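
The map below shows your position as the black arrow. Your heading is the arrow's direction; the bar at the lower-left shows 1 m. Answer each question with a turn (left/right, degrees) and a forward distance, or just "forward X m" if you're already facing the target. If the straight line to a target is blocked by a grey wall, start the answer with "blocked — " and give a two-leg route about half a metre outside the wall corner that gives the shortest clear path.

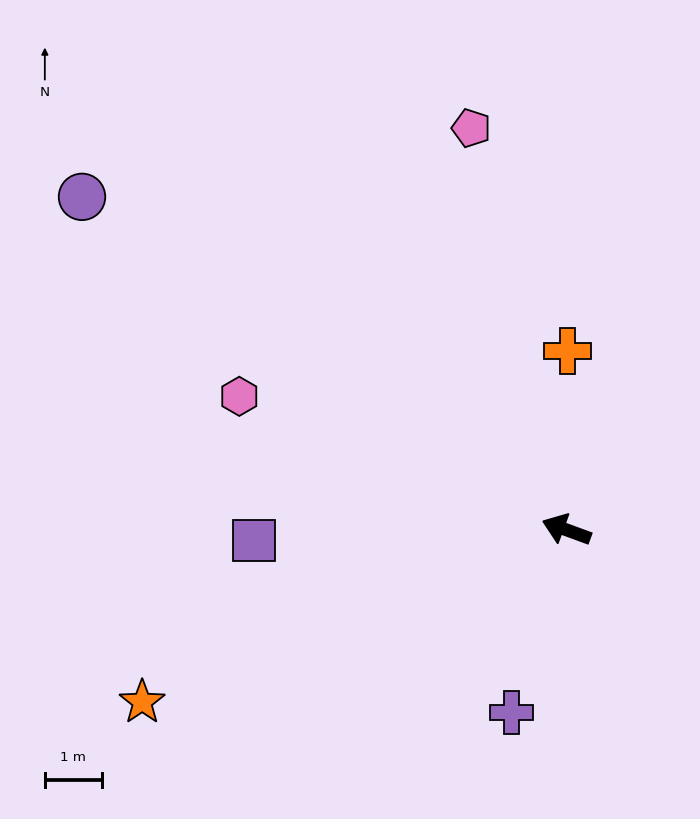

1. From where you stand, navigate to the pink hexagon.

turn right 2°, forward 6.2 m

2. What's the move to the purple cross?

turn left 93°, forward 3.4 m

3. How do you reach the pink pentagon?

turn right 56°, forward 7.3 m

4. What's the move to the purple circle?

turn right 14°, forward 10.4 m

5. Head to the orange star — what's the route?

turn left 42°, forward 8.1 m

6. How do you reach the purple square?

turn left 22°, forward 5.5 m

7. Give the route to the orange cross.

turn right 70°, forward 3.1 m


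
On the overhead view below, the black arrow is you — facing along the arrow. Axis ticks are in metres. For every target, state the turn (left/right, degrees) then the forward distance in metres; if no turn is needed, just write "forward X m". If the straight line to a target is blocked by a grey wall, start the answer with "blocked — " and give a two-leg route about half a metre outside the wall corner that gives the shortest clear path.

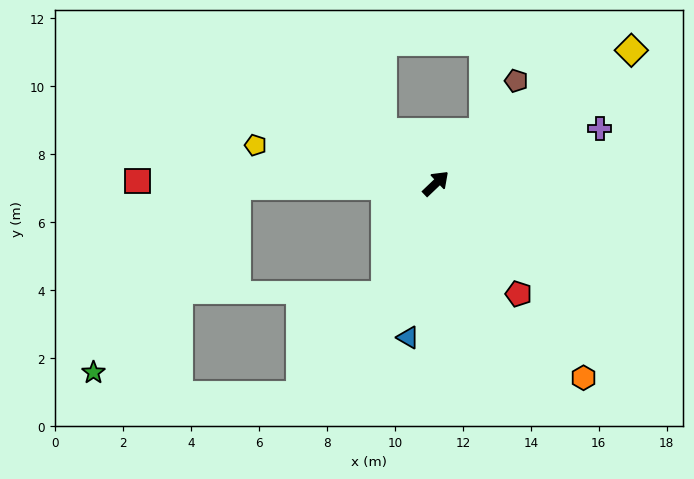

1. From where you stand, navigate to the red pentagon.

turn right 97°, forward 4.1 m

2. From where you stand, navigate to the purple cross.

turn right 25°, forward 5.1 m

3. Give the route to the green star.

blocked — turn left 137°, forward 5.9 m, then turn left 52°, forward 6.9 m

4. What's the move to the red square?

turn left 136°, forward 8.8 m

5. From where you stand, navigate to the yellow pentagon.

turn left 124°, forward 5.4 m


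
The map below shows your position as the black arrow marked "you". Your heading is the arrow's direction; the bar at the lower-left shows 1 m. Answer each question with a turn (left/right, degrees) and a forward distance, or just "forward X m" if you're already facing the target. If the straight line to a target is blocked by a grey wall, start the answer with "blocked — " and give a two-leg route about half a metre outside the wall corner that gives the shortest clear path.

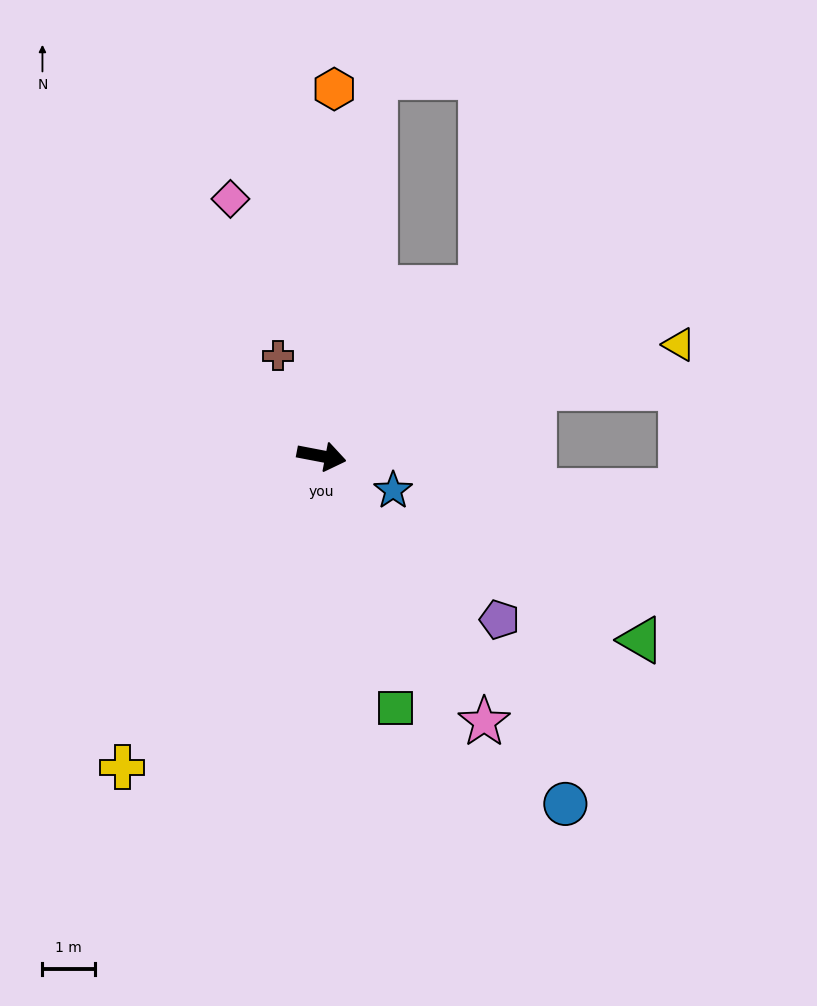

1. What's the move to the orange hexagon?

turn left 99°, forward 7.0 m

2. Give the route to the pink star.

turn right 48°, forward 6.0 m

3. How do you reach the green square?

turn right 63°, forward 5.0 m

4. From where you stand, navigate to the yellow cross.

turn right 112°, forward 7.1 m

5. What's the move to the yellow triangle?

turn left 28°, forward 7.2 m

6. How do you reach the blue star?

turn right 15°, forward 1.5 m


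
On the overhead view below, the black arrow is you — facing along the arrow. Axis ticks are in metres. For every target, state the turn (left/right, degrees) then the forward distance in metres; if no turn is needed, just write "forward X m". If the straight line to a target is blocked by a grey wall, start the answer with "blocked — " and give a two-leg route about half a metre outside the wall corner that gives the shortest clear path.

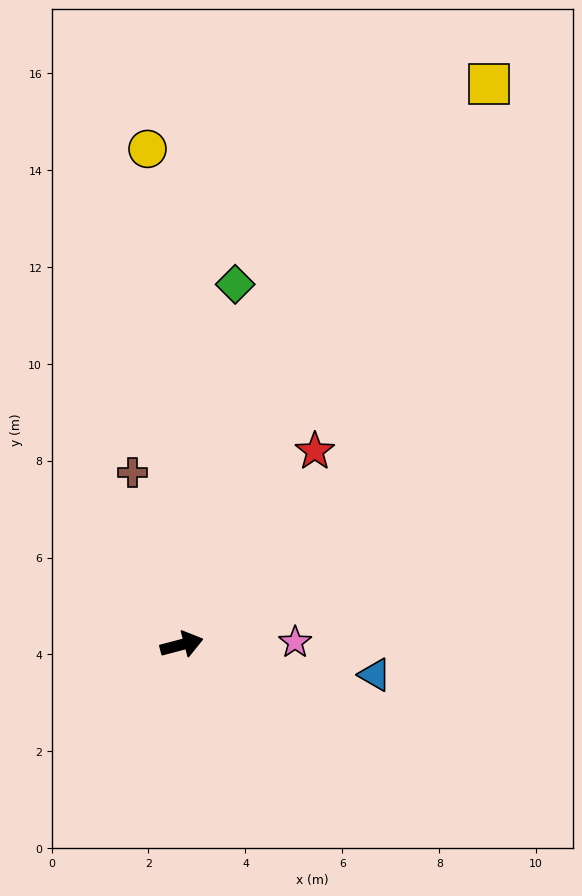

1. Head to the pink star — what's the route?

turn right 14°, forward 2.3 m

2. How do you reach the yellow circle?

turn left 79°, forward 10.3 m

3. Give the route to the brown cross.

turn left 91°, forward 3.7 m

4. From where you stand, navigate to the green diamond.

turn left 67°, forward 7.5 m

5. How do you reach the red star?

turn left 41°, forward 4.8 m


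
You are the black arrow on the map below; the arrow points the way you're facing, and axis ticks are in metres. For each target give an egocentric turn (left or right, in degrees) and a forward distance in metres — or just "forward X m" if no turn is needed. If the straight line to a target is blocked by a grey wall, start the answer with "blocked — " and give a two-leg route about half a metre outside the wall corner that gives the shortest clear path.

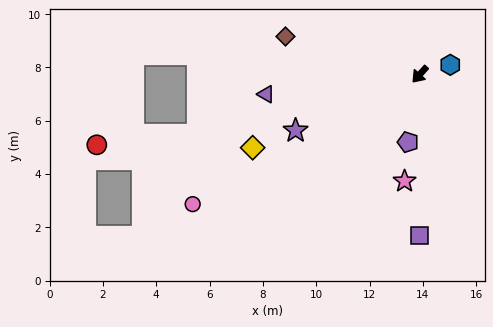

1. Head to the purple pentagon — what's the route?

turn left 32°, forward 2.6 m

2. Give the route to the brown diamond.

turn right 64°, forward 5.2 m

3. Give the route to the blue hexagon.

turn left 149°, forward 1.2 m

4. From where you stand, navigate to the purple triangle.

turn right 41°, forward 5.8 m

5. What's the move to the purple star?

turn right 24°, forward 5.1 m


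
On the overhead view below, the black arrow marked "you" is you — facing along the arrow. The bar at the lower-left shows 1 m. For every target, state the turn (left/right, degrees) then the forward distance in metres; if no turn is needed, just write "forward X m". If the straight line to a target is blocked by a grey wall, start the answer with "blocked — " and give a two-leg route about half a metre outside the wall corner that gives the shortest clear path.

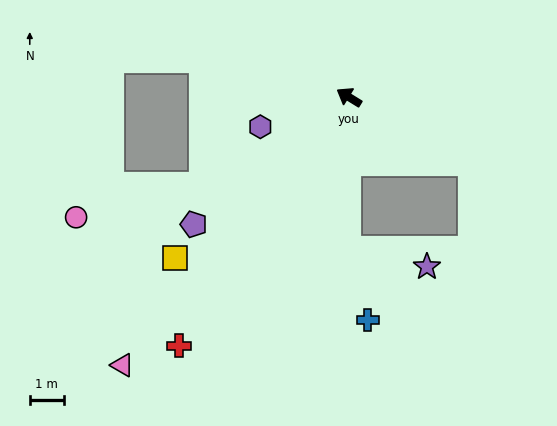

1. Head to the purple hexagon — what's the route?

turn left 50°, forward 2.8 m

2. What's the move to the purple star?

blocked — turn left 121°, forward 4.5 m, then turn left 79°, forward 2.4 m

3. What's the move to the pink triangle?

turn left 81°, forward 10.4 m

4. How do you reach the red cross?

turn left 87°, forward 8.9 m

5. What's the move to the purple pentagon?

turn left 71°, forward 5.9 m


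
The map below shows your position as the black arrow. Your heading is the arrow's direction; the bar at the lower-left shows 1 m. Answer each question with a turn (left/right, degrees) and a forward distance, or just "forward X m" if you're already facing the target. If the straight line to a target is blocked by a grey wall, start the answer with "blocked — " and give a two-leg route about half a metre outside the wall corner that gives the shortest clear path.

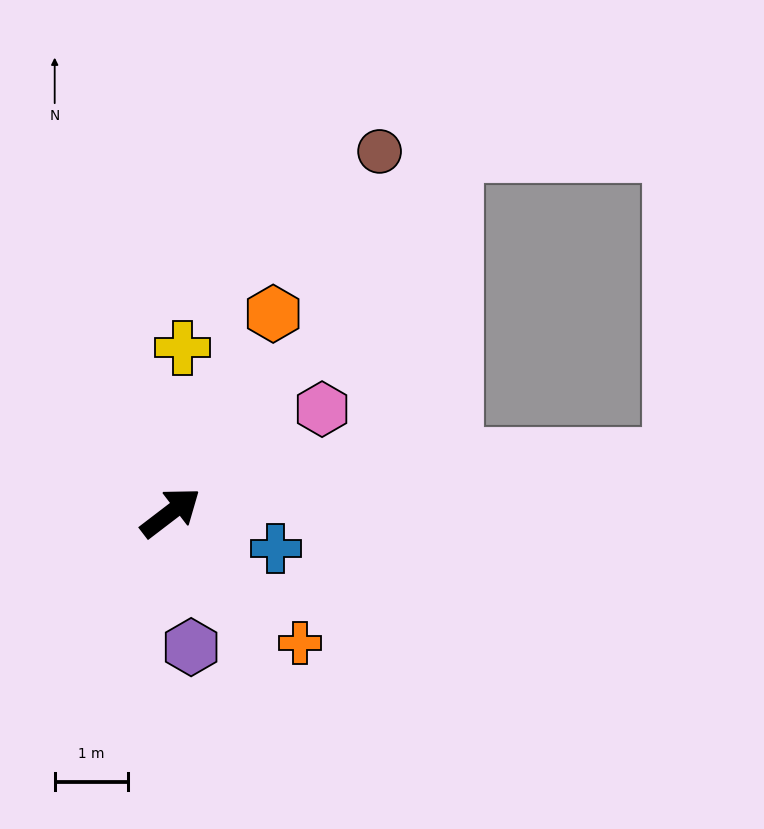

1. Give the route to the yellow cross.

turn left 48°, forward 2.3 m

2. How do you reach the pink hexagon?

turn right 3°, forward 2.5 m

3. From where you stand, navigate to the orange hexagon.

turn left 25°, forward 3.1 m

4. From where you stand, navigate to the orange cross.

turn right 83°, forward 2.5 m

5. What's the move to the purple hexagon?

turn right 119°, forward 1.9 m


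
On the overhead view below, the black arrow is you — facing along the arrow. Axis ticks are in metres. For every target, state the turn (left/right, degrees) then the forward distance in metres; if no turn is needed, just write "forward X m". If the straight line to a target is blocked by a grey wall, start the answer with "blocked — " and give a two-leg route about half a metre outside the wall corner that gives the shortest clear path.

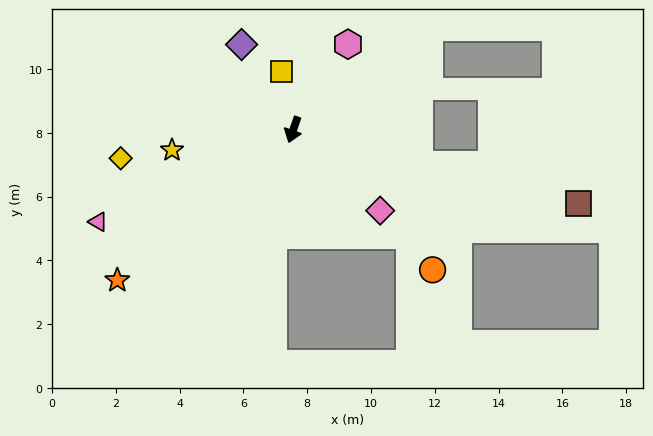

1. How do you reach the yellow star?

turn right 61°, forward 3.9 m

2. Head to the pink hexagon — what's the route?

turn left 167°, forward 3.2 m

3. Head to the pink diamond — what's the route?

turn left 66°, forward 3.7 m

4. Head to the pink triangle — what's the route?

turn right 46°, forward 6.8 m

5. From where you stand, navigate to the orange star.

turn right 30°, forward 7.3 m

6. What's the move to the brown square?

turn left 95°, forward 9.2 m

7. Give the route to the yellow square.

turn right 149°, forward 1.9 m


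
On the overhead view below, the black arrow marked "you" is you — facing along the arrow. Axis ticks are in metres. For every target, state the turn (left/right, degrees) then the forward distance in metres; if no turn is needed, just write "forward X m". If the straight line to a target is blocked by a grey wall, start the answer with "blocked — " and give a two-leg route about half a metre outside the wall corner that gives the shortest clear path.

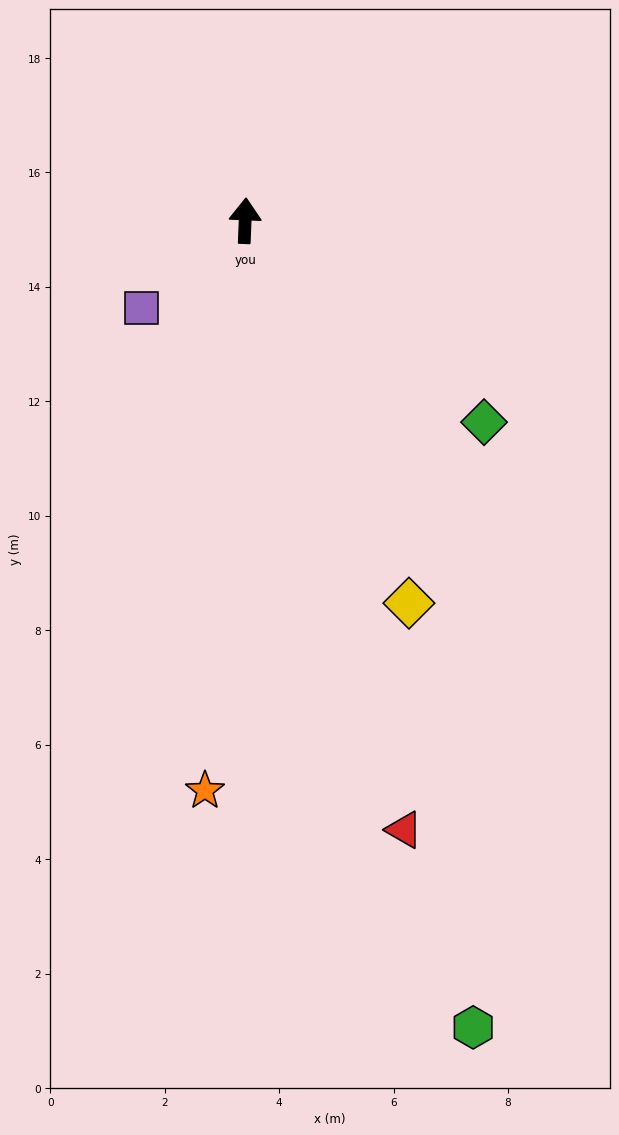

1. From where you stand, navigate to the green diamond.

turn right 128°, forward 5.5 m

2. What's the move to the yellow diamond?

turn right 154°, forward 7.3 m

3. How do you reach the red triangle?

turn right 163°, forward 11.0 m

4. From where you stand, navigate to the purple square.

turn left 132°, forward 2.4 m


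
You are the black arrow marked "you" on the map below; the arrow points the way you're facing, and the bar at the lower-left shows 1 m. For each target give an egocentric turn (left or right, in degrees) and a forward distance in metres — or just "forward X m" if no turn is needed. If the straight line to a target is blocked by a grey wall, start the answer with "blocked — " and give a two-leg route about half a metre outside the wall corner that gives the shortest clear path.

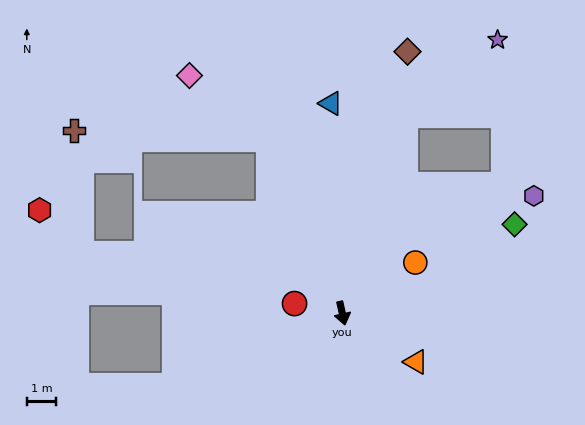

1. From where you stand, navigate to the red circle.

turn right 114°, forward 1.6 m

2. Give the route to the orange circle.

turn left 112°, forward 3.0 m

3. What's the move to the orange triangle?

turn left 44°, forward 3.0 m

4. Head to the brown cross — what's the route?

blocked — turn right 170°, forward 6.3 m, then turn left 65°, forward 6.6 m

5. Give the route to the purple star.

blocked — turn left 149°, forward 7.0 m, then turn right 32°, forward 4.0 m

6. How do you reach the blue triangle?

turn left 170°, forward 7.1 m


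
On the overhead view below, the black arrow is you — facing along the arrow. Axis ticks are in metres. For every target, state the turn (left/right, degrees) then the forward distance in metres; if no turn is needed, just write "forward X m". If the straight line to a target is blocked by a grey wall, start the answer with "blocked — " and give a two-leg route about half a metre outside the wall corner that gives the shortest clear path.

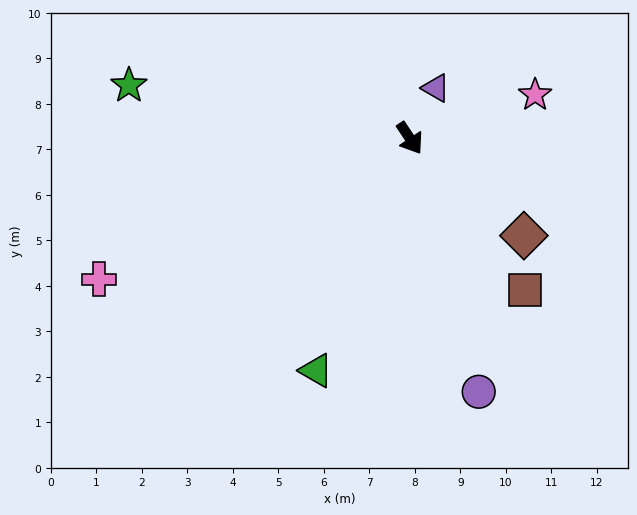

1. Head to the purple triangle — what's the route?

turn left 119°, forward 1.2 m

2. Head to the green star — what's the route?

turn right 134°, forward 6.3 m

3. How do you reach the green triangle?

turn right 56°, forward 5.5 m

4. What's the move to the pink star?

turn left 75°, forward 2.9 m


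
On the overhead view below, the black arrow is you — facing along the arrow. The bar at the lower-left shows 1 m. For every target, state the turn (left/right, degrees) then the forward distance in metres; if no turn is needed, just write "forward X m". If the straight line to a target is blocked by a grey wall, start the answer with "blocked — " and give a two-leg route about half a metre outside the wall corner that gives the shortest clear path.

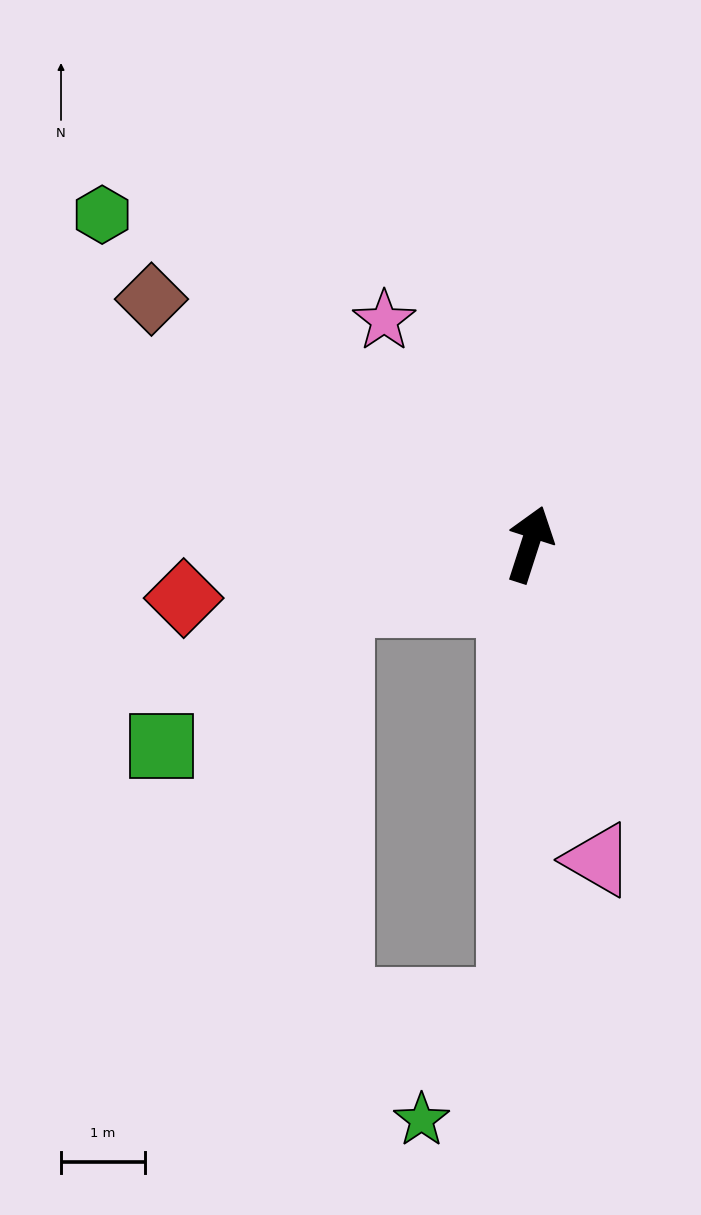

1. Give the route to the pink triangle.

turn right 150°, forward 3.8 m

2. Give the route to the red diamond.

turn left 117°, forward 4.2 m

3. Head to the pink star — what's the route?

turn left 51°, forward 3.2 m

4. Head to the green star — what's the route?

blocked — turn right 164°, forward 5.5 m, then turn right 37°, forward 1.8 m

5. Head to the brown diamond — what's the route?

turn left 75°, forward 5.4 m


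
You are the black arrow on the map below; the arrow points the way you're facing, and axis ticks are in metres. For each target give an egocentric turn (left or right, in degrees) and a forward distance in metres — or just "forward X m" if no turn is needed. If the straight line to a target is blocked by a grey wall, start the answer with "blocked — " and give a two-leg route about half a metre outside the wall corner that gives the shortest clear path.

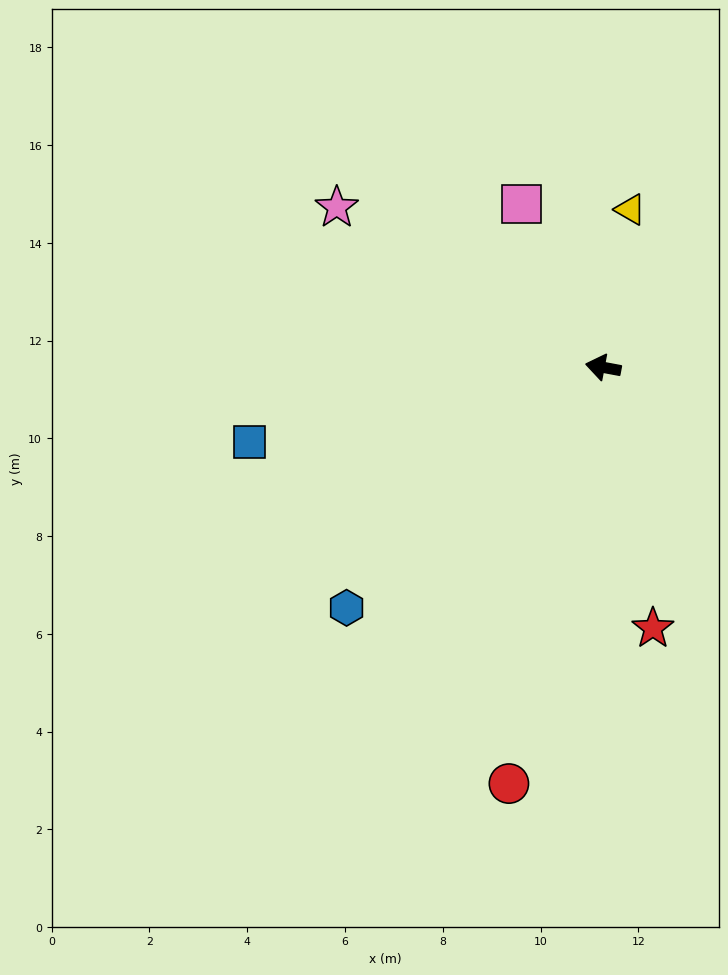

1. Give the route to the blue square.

turn left 23°, forward 7.4 m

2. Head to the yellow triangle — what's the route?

turn right 89°, forward 3.3 m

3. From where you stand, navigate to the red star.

turn left 111°, forward 5.4 m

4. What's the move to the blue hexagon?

turn left 54°, forward 7.2 m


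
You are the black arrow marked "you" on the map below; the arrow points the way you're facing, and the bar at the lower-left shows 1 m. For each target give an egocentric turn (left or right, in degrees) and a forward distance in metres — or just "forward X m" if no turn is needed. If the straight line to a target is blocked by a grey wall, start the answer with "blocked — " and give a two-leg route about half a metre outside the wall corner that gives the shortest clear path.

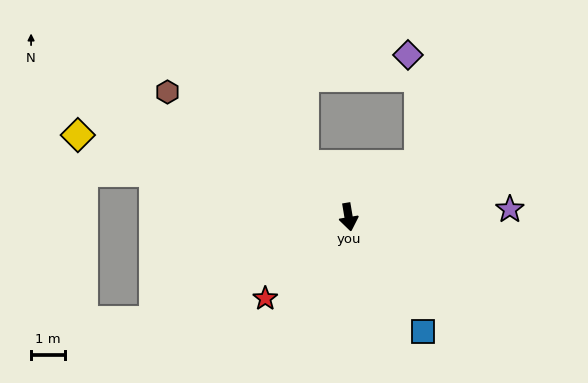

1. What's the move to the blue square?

turn left 24°, forward 4.0 m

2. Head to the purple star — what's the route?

turn left 83°, forward 4.7 m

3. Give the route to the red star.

turn right 55°, forward 3.4 m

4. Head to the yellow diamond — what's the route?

turn right 116°, forward 8.3 m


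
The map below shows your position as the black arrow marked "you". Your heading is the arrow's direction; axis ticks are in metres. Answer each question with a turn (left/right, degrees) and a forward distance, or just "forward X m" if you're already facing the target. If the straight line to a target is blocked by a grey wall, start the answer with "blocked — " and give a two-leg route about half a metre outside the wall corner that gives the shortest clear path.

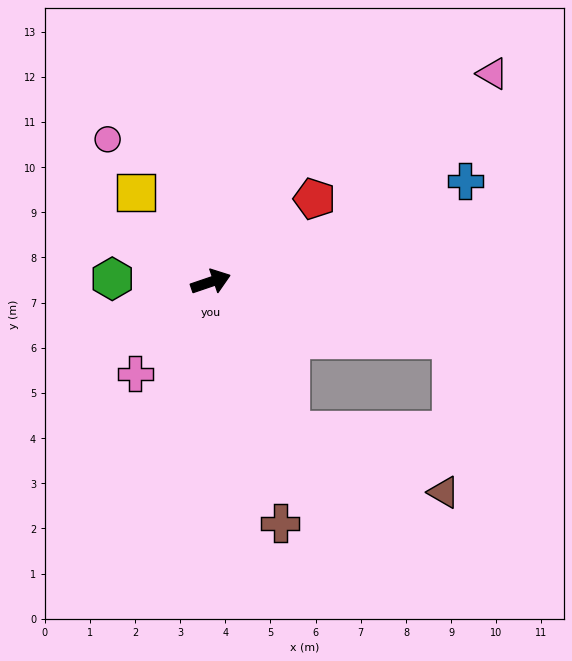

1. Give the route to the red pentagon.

turn left 20°, forward 2.9 m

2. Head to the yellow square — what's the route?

turn left 111°, forward 2.6 m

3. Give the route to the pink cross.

turn right 148°, forward 2.6 m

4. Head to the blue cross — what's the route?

turn left 3°, forward 6.1 m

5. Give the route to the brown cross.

turn right 93°, forward 5.6 m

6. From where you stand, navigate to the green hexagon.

turn left 159°, forward 2.2 m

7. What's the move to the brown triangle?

blocked — turn right 81°, forward 3.7 m, then turn left 40°, forward 3.7 m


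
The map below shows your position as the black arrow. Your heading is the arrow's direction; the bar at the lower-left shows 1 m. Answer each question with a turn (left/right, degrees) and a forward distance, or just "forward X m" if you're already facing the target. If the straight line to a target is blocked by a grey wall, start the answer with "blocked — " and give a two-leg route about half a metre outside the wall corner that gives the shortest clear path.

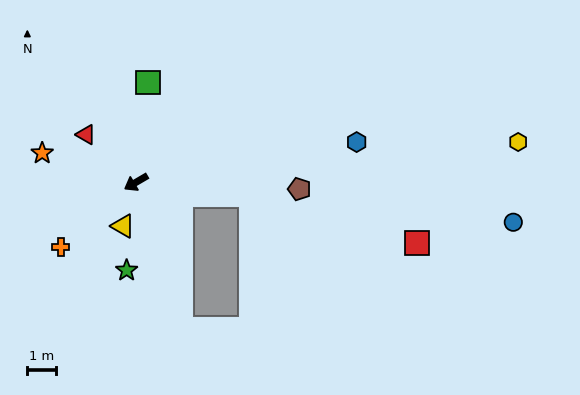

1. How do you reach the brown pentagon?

turn left 147°, forward 5.8 m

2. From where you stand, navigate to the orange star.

turn right 48°, forward 3.5 m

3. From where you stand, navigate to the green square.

turn right 127°, forward 3.6 m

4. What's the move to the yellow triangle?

turn left 43°, forward 1.6 m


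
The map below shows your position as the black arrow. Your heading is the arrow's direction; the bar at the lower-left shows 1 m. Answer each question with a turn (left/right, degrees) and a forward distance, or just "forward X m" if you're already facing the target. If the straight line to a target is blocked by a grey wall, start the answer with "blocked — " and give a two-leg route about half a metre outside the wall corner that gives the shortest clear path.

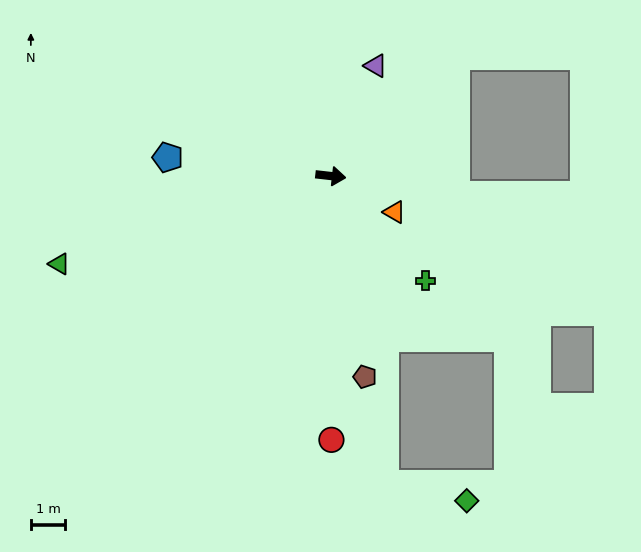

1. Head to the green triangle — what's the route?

turn right 156°, forward 8.3 m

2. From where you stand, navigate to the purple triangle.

turn left 74°, forward 3.5 m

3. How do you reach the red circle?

turn right 83°, forward 7.7 m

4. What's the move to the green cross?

turn right 42°, forward 4.1 m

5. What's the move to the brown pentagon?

turn right 74°, forward 5.9 m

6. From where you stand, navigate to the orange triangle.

turn right 23°, forward 2.1 m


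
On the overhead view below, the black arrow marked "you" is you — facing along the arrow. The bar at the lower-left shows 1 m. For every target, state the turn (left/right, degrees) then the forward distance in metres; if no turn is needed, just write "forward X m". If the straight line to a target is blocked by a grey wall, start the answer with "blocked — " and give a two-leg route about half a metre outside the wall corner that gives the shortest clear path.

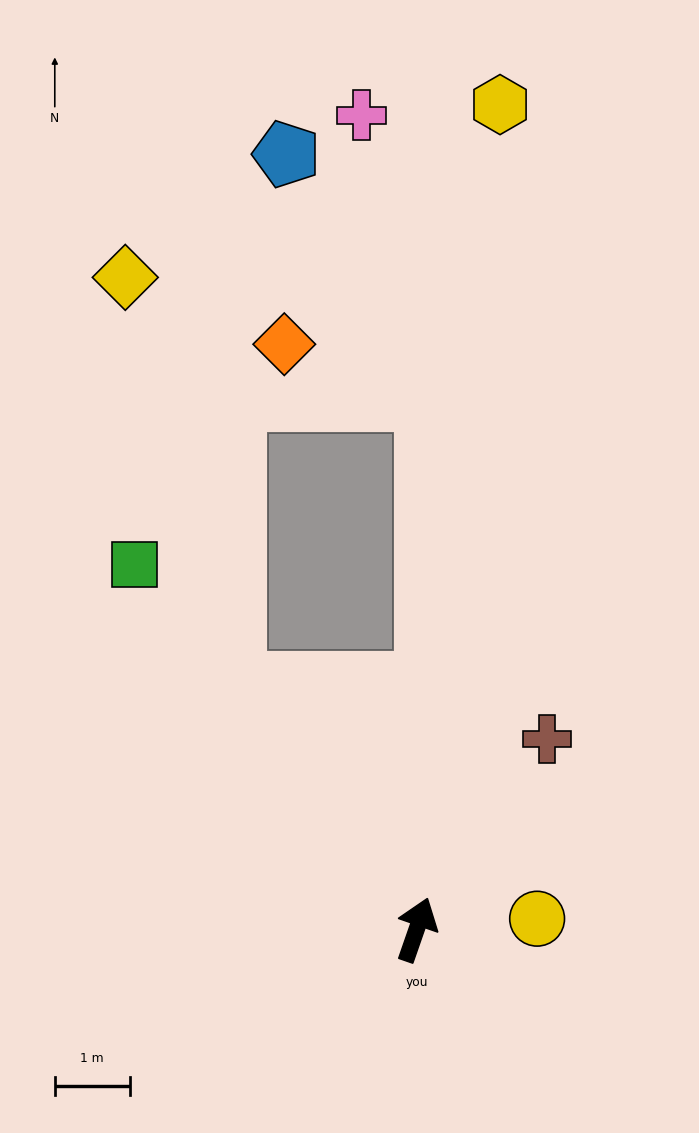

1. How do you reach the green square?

turn left 57°, forward 6.1 m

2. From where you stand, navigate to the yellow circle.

turn right 66°, forward 1.6 m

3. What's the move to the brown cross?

turn right 15°, forward 3.1 m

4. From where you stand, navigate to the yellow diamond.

blocked — turn left 56°, forward 4.1 m, then turn right 22°, forward 5.6 m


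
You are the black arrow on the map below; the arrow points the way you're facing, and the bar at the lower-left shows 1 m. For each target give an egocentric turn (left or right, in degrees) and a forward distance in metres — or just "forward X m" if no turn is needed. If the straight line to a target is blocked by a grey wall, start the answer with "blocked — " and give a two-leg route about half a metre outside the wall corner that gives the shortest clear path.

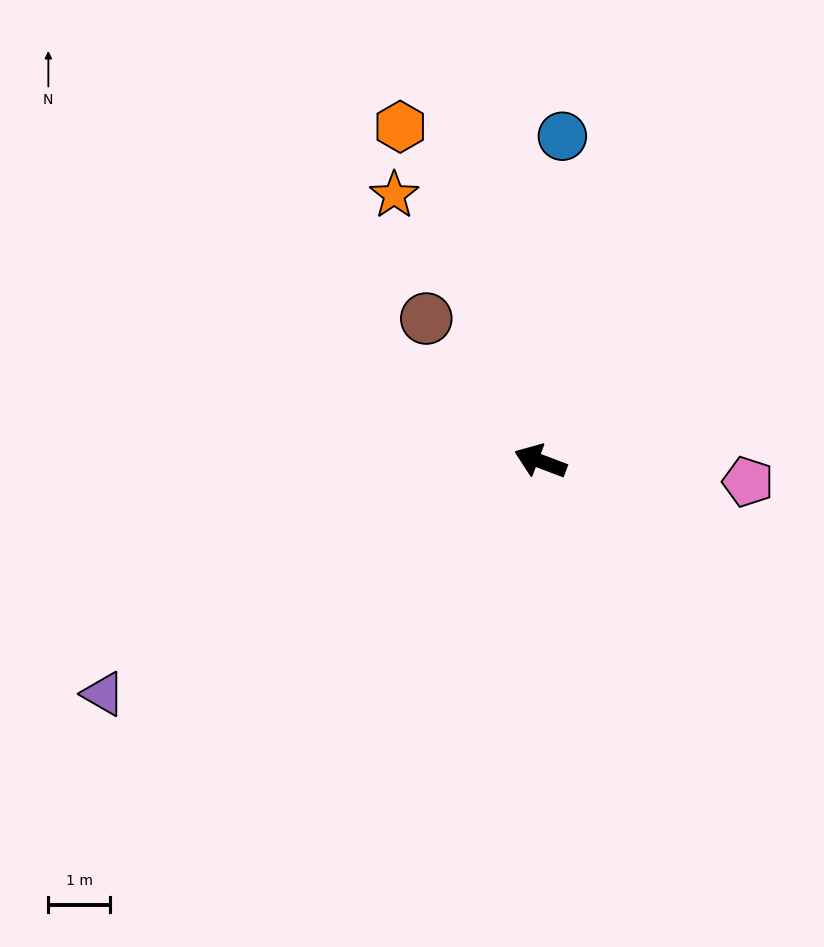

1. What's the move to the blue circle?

turn right 73°, forward 5.3 m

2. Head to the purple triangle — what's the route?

turn left 49°, forward 8.0 m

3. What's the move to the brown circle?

turn right 31°, forward 2.9 m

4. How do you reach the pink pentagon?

turn right 165°, forward 3.4 m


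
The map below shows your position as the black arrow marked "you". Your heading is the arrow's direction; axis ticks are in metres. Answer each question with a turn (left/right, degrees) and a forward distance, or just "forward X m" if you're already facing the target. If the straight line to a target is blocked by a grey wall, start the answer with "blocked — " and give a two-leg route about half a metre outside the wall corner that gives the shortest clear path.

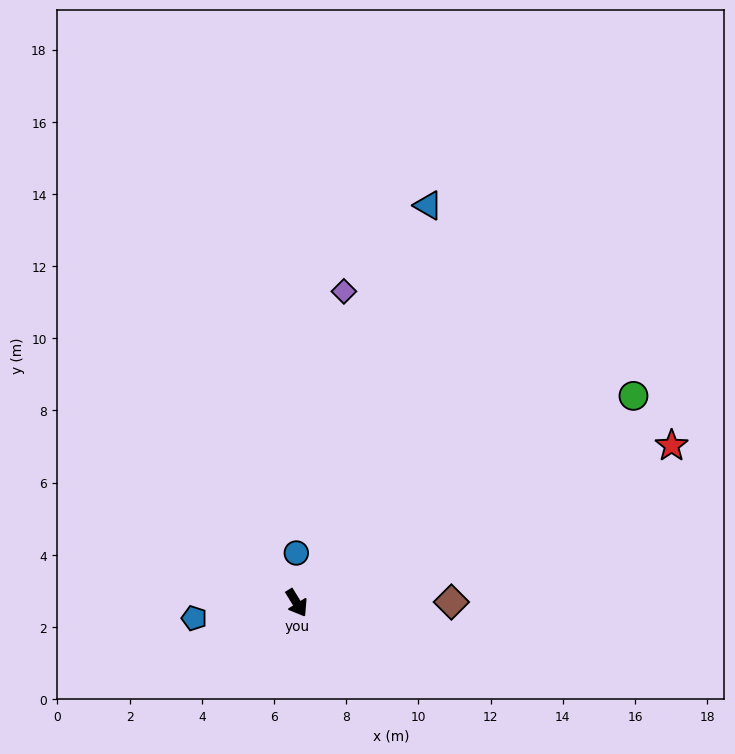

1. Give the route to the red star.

turn left 81°, forward 11.3 m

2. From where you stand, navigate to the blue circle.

turn left 149°, forward 1.4 m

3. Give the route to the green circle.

turn left 90°, forward 11.0 m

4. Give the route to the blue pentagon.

turn right 113°, forward 2.9 m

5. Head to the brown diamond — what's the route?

turn left 59°, forward 4.3 m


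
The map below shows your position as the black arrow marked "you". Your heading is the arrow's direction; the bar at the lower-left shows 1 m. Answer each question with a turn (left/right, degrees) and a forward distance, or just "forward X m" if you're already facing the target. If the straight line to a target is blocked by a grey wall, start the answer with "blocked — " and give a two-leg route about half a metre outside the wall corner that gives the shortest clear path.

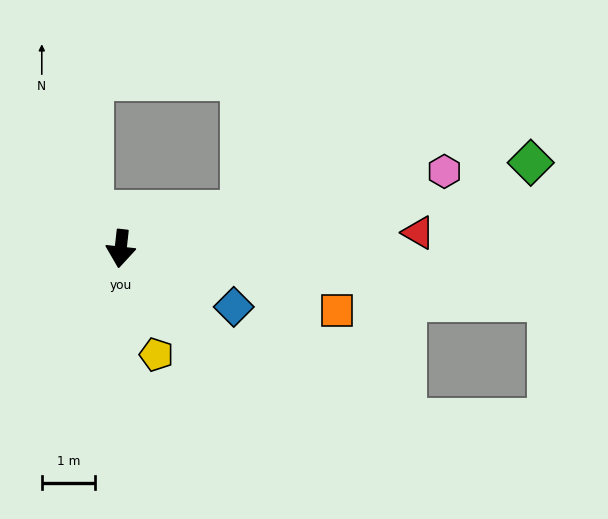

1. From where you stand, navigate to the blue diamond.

turn left 69°, forward 2.4 m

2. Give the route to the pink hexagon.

turn left 110°, forward 6.2 m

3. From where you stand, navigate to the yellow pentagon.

turn left 25°, forward 2.1 m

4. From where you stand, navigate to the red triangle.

turn left 99°, forward 5.6 m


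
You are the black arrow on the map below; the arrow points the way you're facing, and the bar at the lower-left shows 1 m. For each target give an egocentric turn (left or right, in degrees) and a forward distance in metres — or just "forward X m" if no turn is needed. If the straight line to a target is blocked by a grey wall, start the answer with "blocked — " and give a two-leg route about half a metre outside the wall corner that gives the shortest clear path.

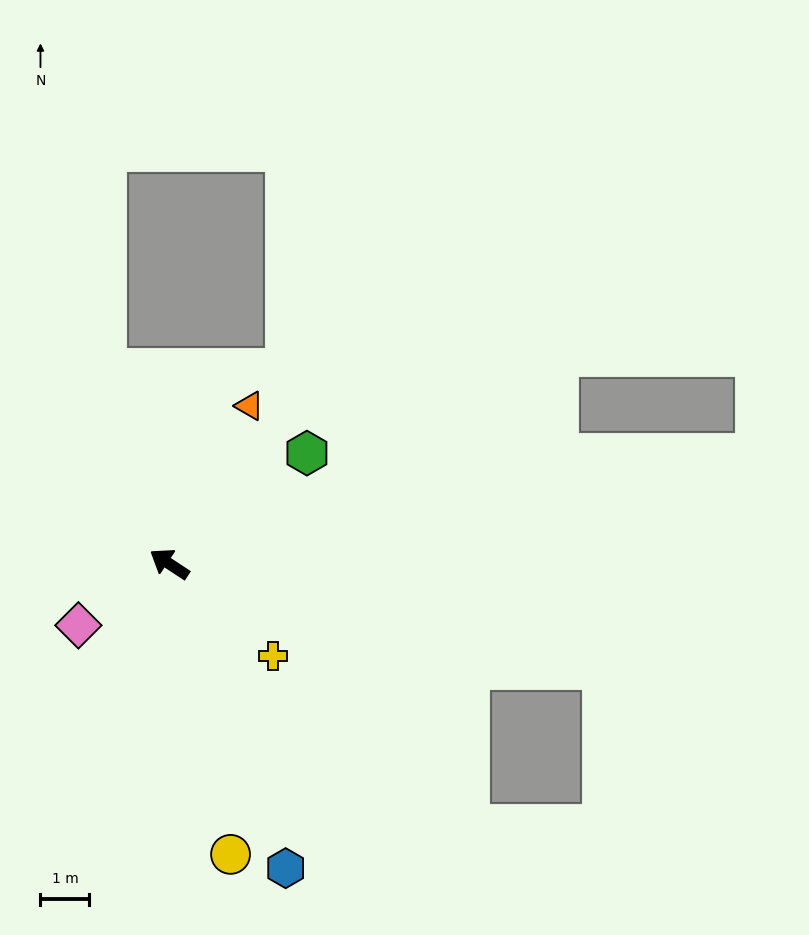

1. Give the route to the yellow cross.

turn left 172°, forward 2.8 m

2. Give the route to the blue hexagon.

turn left 144°, forward 6.7 m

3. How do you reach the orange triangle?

turn right 84°, forward 3.6 m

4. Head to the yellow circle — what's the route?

turn left 135°, forward 6.1 m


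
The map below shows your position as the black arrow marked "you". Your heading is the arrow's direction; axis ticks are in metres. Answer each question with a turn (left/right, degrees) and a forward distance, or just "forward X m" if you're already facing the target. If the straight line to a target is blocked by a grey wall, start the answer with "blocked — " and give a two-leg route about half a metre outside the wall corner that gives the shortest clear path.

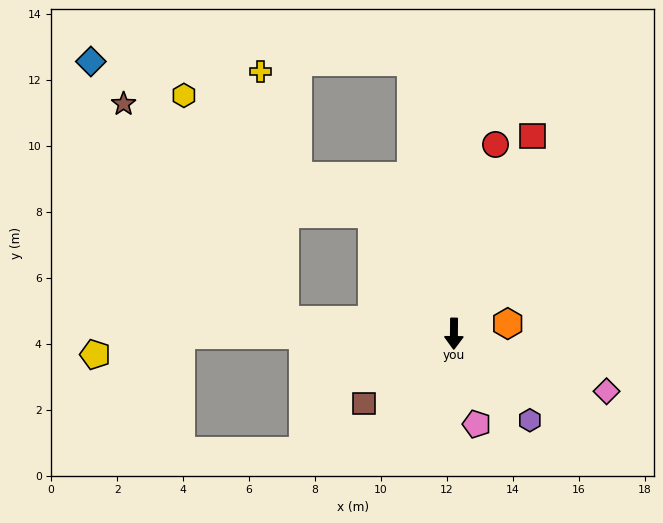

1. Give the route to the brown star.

blocked — turn right 145°, forward 4.4 m, then turn left 32°, forward 8.2 m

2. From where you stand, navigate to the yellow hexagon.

blocked — turn right 94°, forward 5.1 m, then turn right 61°, forward 7.5 m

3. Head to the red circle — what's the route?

turn left 168°, forward 5.9 m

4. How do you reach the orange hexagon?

turn left 101°, forward 1.7 m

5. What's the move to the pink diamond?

turn left 70°, forward 4.9 m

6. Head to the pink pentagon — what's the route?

turn left 15°, forward 2.8 m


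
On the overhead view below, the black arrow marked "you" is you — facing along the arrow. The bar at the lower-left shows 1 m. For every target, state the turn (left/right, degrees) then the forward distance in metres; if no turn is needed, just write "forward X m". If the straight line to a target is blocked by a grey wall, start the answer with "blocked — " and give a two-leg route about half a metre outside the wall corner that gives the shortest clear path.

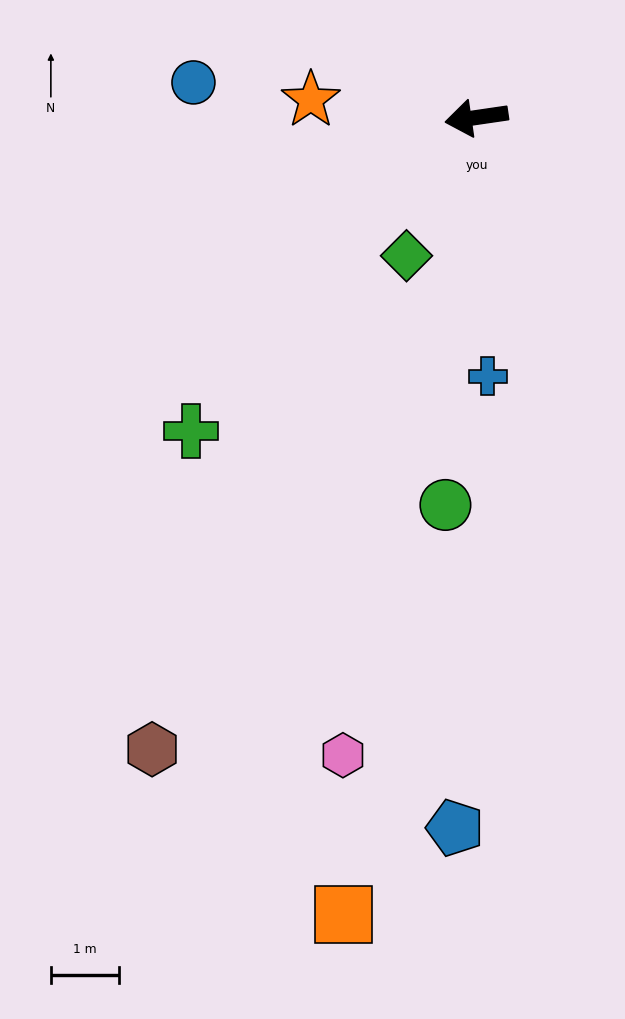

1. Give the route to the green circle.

turn left 77°, forward 5.7 m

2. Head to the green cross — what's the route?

turn left 39°, forward 6.2 m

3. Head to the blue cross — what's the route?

turn left 84°, forward 3.8 m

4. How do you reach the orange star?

turn right 14°, forward 2.4 m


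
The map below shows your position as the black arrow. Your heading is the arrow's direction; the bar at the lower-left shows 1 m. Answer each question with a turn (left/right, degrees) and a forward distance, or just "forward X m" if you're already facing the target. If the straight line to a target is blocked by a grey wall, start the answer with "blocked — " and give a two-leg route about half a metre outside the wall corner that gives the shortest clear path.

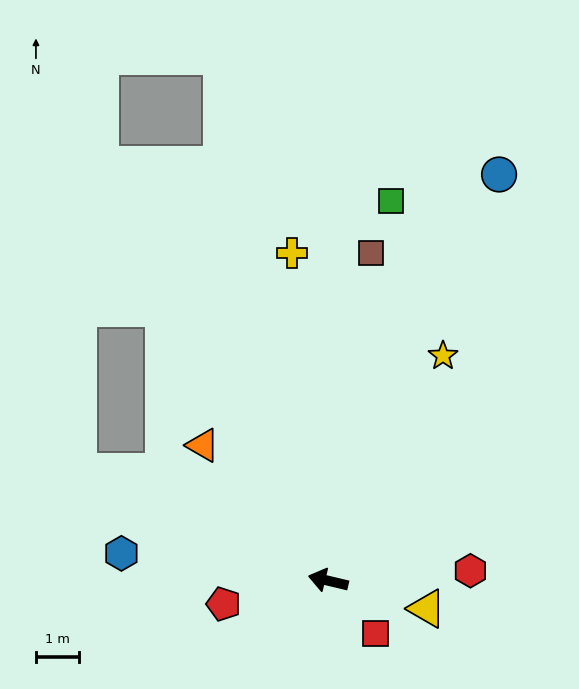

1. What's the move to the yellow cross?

turn right 70°, forward 7.7 m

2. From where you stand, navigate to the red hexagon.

turn right 163°, forward 3.3 m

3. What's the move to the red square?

turn left 145°, forward 1.7 m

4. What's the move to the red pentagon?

turn left 26°, forward 2.5 m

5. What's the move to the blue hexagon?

turn left 6°, forward 4.9 m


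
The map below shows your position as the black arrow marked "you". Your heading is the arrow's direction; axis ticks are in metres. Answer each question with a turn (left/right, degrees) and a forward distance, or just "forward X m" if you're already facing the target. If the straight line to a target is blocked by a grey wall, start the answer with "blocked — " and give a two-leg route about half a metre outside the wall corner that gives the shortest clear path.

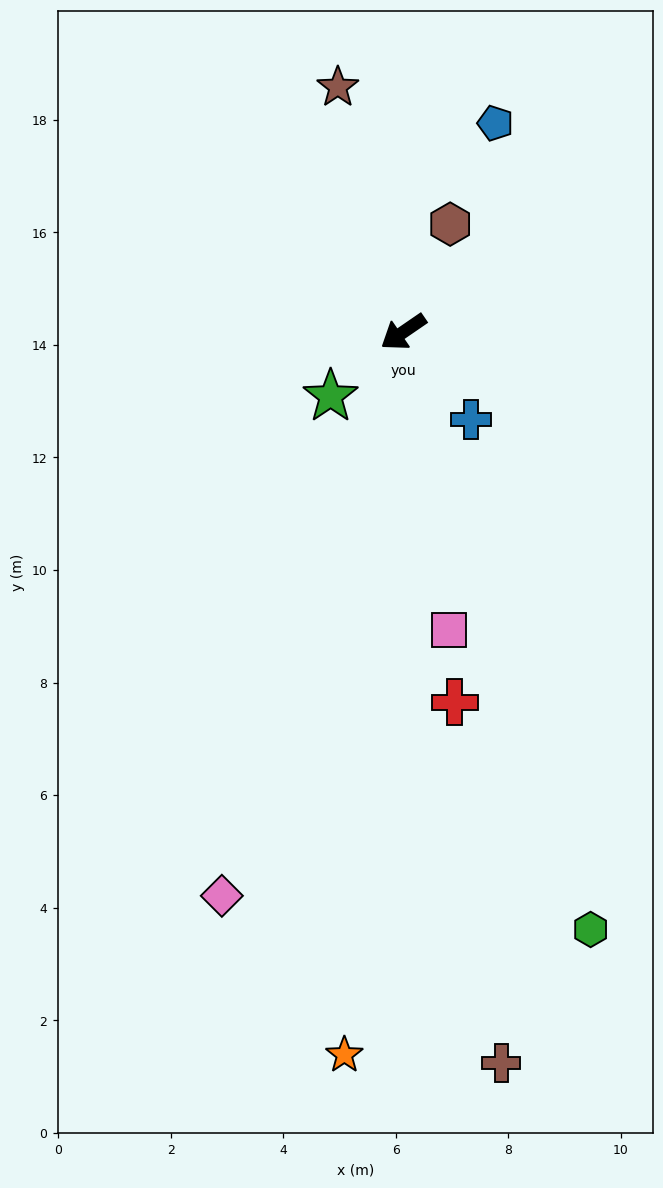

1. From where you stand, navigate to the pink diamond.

turn left 38°, forward 10.5 m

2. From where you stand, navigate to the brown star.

turn right 109°, forward 4.5 m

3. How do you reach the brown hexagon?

turn right 148°, forward 2.1 m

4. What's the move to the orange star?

turn left 51°, forward 12.9 m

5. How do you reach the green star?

turn left 7°, forward 1.7 m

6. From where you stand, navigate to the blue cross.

turn left 93°, forward 2.0 m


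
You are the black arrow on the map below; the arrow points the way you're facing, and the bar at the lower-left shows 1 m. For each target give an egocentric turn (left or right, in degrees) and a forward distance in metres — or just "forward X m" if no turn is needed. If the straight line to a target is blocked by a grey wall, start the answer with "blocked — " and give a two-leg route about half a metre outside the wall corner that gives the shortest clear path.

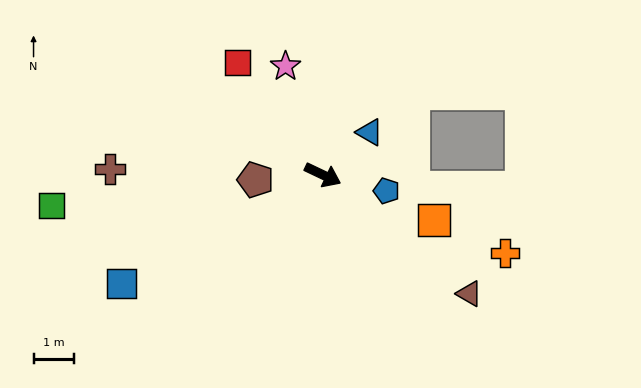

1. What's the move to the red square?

turn left 153°, forward 3.5 m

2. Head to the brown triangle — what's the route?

turn right 14°, forward 4.6 m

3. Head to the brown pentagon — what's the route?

turn right 150°, forward 1.7 m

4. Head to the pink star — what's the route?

turn left 134°, forward 2.8 m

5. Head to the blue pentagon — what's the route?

turn left 11°, forward 1.6 m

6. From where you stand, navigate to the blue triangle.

turn left 68°, forward 1.5 m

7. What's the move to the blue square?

turn right 126°, forward 5.6 m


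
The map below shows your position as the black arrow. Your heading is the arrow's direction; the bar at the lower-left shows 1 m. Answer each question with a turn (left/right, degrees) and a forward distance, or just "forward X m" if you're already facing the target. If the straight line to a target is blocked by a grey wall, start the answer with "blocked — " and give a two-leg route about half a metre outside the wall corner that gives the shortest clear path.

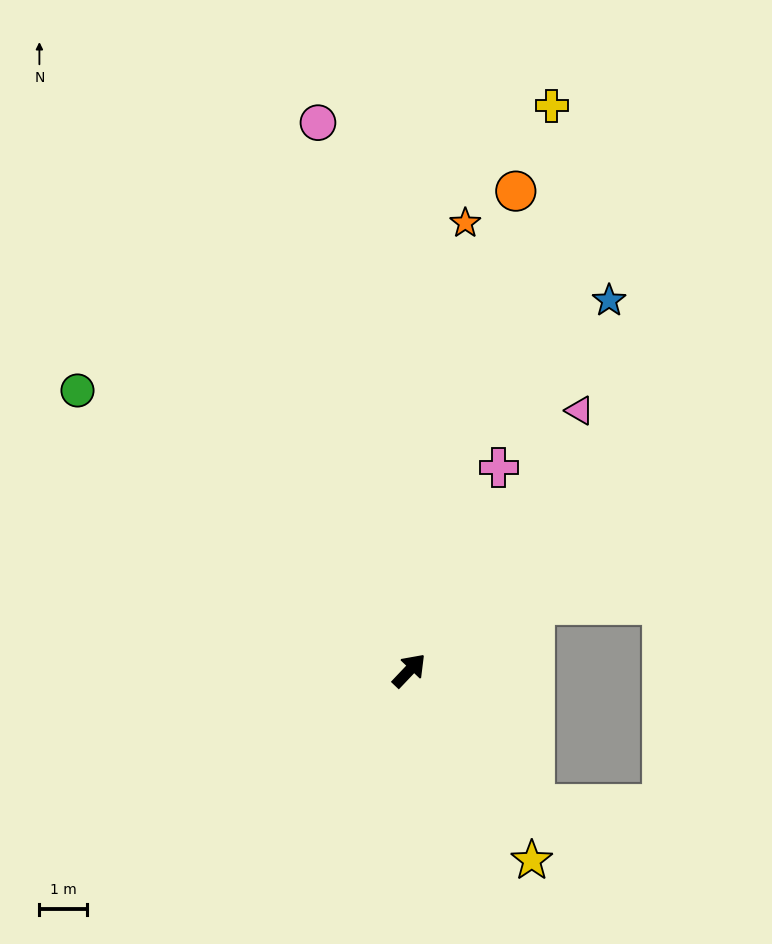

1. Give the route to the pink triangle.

turn left 10°, forward 6.6 m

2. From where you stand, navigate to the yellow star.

turn right 104°, forward 4.8 m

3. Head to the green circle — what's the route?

turn left 93°, forward 9.2 m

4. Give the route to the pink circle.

turn left 53°, forward 11.8 m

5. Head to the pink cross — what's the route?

turn left 20°, forward 4.7 m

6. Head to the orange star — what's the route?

turn left 36°, forward 9.5 m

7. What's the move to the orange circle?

turn left 31°, forward 10.4 m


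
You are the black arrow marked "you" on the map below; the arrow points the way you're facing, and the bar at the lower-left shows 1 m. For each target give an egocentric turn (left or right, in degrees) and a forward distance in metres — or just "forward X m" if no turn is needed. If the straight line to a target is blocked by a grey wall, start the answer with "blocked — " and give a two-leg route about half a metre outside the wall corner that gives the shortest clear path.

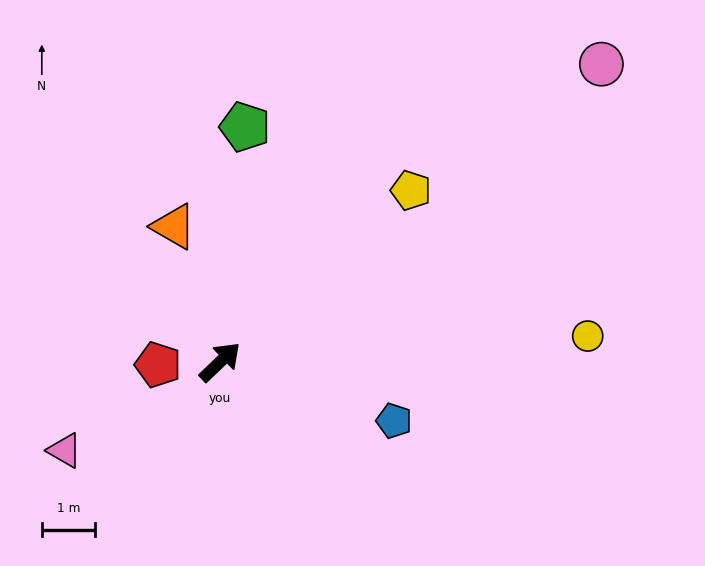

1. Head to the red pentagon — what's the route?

turn left 139°, forward 1.2 m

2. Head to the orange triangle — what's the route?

turn left 65°, forward 2.7 m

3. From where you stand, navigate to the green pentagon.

turn left 40°, forward 4.4 m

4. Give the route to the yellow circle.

turn right 40°, forward 6.9 m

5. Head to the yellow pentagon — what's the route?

forward 4.8 m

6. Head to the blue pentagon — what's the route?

turn right 63°, forward 3.4 m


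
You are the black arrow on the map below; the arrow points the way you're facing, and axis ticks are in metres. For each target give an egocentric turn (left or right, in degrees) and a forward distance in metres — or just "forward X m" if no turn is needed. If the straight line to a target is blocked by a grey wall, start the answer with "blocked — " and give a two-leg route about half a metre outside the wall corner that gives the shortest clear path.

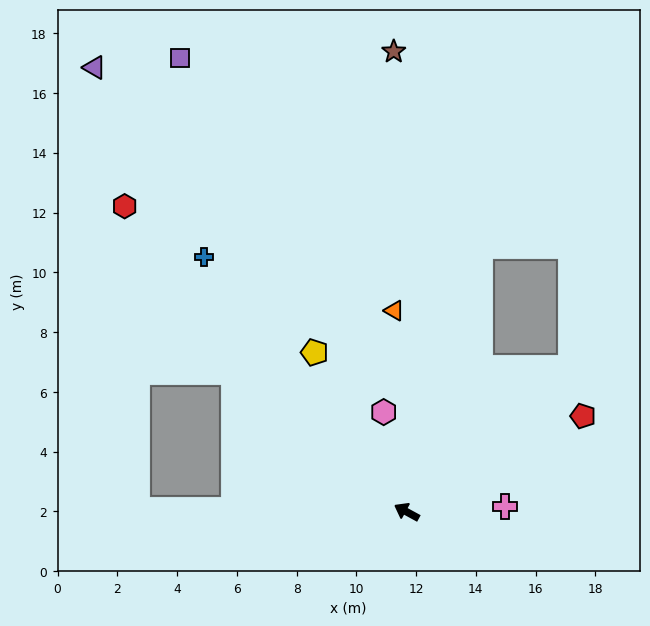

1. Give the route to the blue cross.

turn right 23°, forward 10.9 m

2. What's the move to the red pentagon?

turn right 123°, forward 6.7 m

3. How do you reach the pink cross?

turn right 148°, forward 3.3 m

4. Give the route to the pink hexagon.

turn right 48°, forward 3.4 m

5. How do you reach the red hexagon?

turn right 19°, forward 13.9 m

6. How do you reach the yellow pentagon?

turn right 31°, forward 6.2 m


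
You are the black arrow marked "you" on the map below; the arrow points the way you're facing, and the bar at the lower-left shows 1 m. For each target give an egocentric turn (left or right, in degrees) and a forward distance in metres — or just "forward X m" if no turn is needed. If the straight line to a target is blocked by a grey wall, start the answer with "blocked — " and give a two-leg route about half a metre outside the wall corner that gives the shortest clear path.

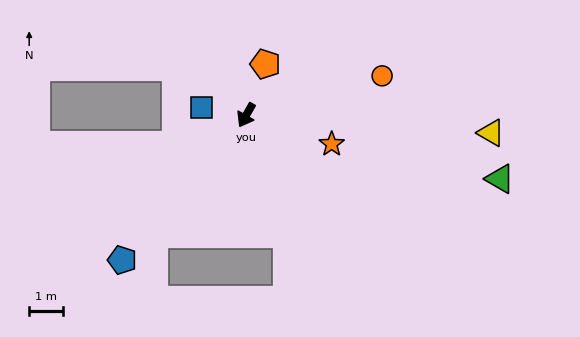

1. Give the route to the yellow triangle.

turn left 116°, forward 7.4 m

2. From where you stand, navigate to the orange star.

turn left 101°, forward 2.7 m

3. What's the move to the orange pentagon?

turn right 171°, forward 1.6 m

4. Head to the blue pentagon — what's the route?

turn right 11°, forward 5.7 m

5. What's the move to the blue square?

turn right 70°, forward 1.4 m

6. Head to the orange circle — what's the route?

turn left 136°, forward 4.2 m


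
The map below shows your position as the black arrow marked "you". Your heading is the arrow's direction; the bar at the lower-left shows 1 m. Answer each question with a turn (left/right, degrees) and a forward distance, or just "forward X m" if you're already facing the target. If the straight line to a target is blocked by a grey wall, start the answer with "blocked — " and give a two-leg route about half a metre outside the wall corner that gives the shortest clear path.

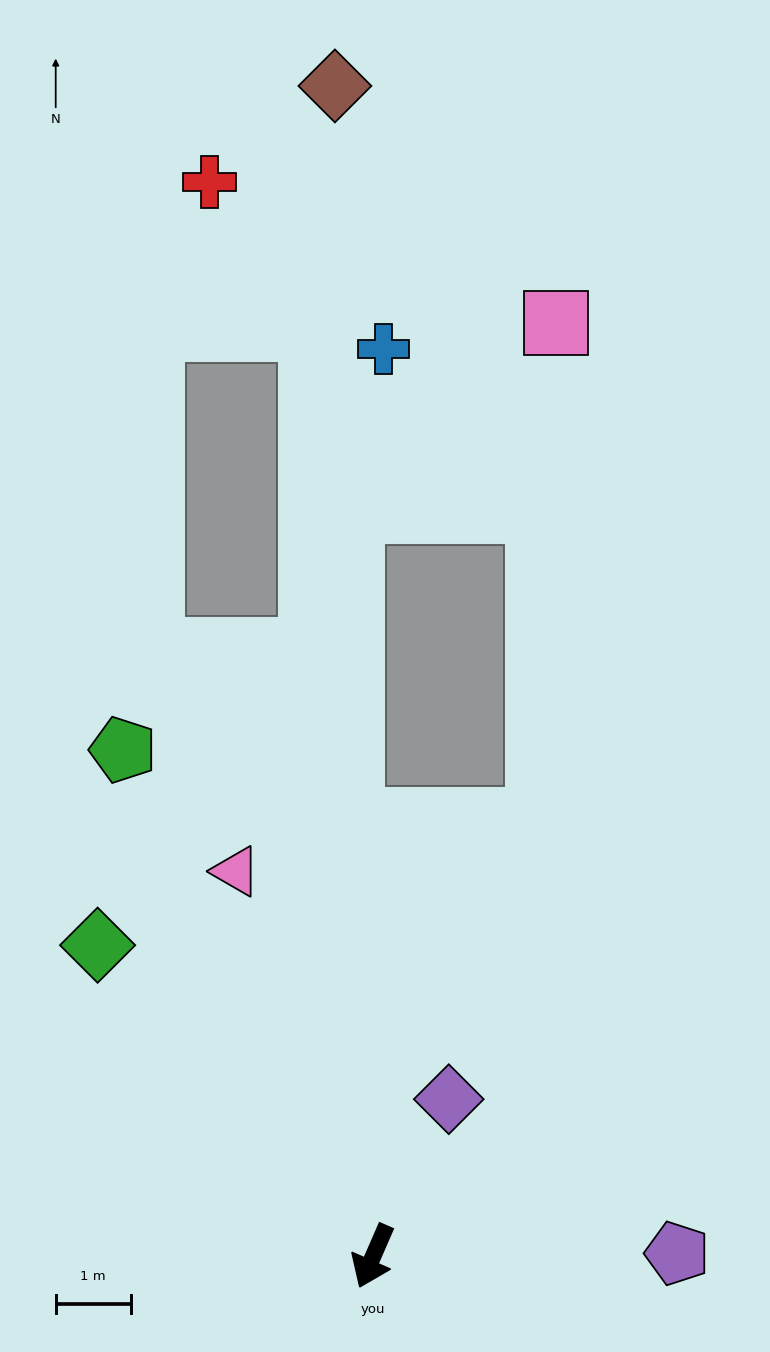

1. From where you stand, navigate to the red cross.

blocked — turn right 153°, forward 12.4 m, then turn left 31°, forward 2.4 m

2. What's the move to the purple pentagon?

turn left 114°, forward 4.0 m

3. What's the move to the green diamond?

turn right 115°, forward 5.5 m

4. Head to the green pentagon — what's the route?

turn right 130°, forward 7.5 m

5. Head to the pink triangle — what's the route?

turn right 137°, forward 5.4 m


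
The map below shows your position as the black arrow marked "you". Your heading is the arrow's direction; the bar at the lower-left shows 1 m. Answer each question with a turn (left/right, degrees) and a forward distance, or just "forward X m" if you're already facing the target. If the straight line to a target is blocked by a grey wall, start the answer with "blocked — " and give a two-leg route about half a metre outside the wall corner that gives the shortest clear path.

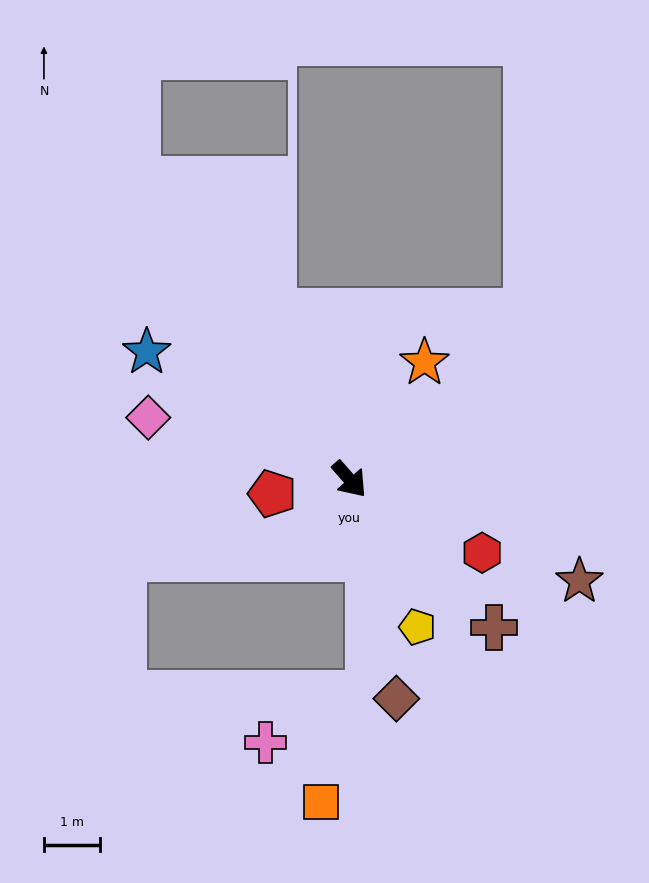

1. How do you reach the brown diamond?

turn right 29°, forward 4.0 m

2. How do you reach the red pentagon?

turn right 121°, forward 1.4 m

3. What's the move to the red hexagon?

turn left 20°, forward 2.7 m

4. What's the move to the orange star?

turn left 106°, forward 2.5 m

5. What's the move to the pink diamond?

turn right 148°, forward 3.7 m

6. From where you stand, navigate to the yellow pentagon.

turn right 16°, forward 2.9 m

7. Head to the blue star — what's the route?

turn right 163°, forward 4.2 m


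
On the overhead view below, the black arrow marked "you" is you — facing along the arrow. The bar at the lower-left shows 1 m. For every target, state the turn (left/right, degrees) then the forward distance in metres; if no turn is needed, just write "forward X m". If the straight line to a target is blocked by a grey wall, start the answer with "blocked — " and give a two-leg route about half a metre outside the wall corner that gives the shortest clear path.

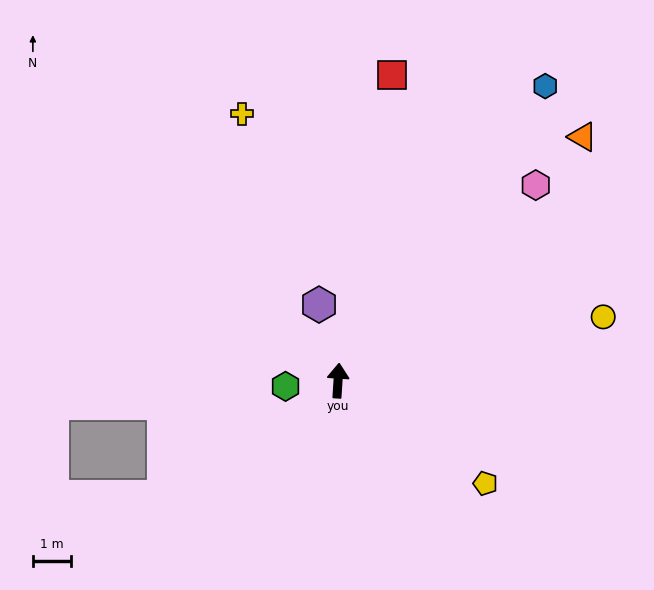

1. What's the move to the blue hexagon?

turn right 31°, forward 9.4 m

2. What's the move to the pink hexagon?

turn right 42°, forward 7.2 m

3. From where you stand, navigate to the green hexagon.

turn left 100°, forward 1.4 m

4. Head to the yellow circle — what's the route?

turn right 73°, forward 7.1 m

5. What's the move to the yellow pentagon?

turn right 121°, forward 4.7 m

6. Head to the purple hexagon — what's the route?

turn left 18°, forward 2.0 m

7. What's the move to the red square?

turn right 6°, forward 8.1 m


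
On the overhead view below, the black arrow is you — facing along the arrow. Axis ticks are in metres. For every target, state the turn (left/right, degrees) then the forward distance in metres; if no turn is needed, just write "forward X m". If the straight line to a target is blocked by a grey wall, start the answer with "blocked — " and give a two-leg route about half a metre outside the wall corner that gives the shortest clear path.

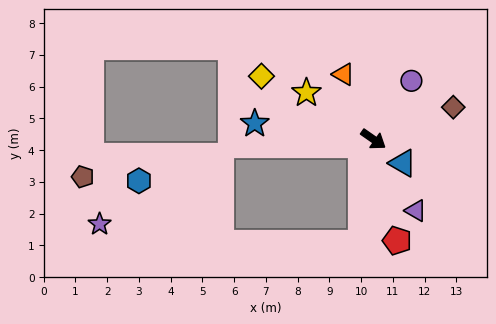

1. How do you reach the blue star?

turn right 153°, forward 3.8 m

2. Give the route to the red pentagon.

turn right 42°, forward 3.3 m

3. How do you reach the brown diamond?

turn left 57°, forward 2.7 m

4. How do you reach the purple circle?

turn left 92°, forward 2.2 m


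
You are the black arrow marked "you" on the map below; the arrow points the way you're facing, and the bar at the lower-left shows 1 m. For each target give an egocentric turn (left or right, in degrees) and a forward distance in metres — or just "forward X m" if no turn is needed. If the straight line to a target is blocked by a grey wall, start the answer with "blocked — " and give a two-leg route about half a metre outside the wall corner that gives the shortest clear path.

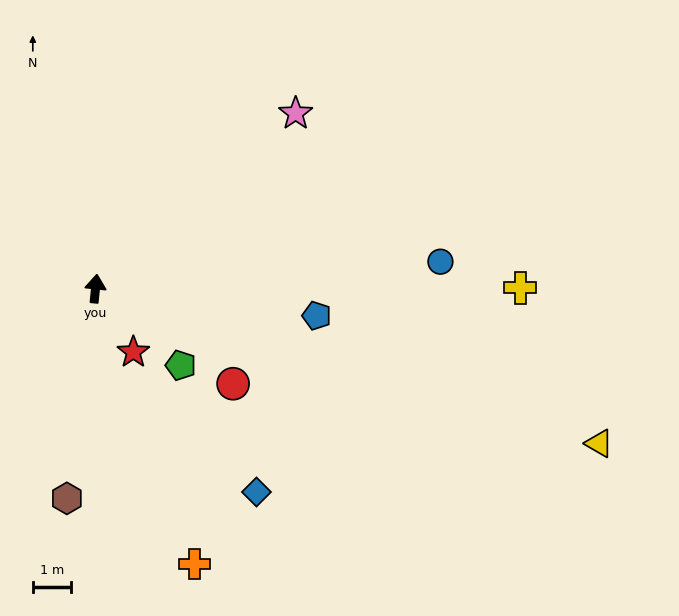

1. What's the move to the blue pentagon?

turn right 91°, forward 5.9 m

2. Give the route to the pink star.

turn right 43°, forward 7.0 m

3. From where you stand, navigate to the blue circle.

turn right 80°, forward 9.1 m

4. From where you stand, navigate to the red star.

turn right 143°, forward 2.0 m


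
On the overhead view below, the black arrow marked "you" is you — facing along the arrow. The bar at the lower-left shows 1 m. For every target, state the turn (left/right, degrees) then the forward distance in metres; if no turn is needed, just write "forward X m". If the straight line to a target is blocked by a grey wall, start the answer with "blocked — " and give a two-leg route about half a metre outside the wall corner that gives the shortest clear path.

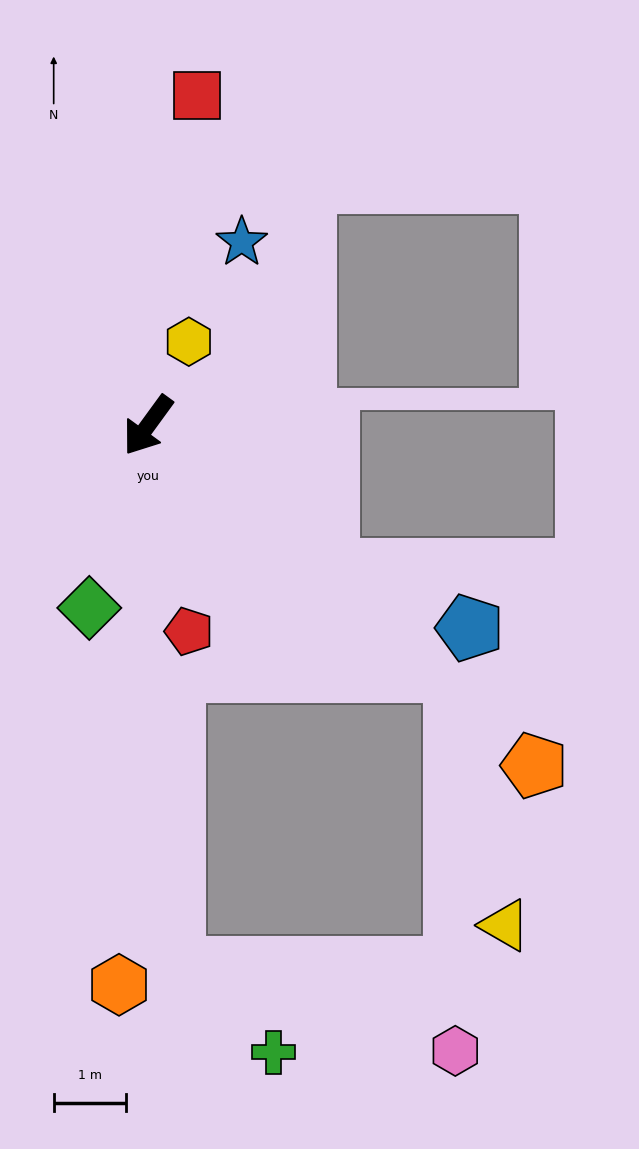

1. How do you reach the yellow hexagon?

turn right 170°, forward 1.3 m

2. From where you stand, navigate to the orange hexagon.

turn left 33°, forward 7.7 m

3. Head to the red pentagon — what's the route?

turn left 47°, forward 2.9 m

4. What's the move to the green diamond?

turn left 18°, forward 2.6 m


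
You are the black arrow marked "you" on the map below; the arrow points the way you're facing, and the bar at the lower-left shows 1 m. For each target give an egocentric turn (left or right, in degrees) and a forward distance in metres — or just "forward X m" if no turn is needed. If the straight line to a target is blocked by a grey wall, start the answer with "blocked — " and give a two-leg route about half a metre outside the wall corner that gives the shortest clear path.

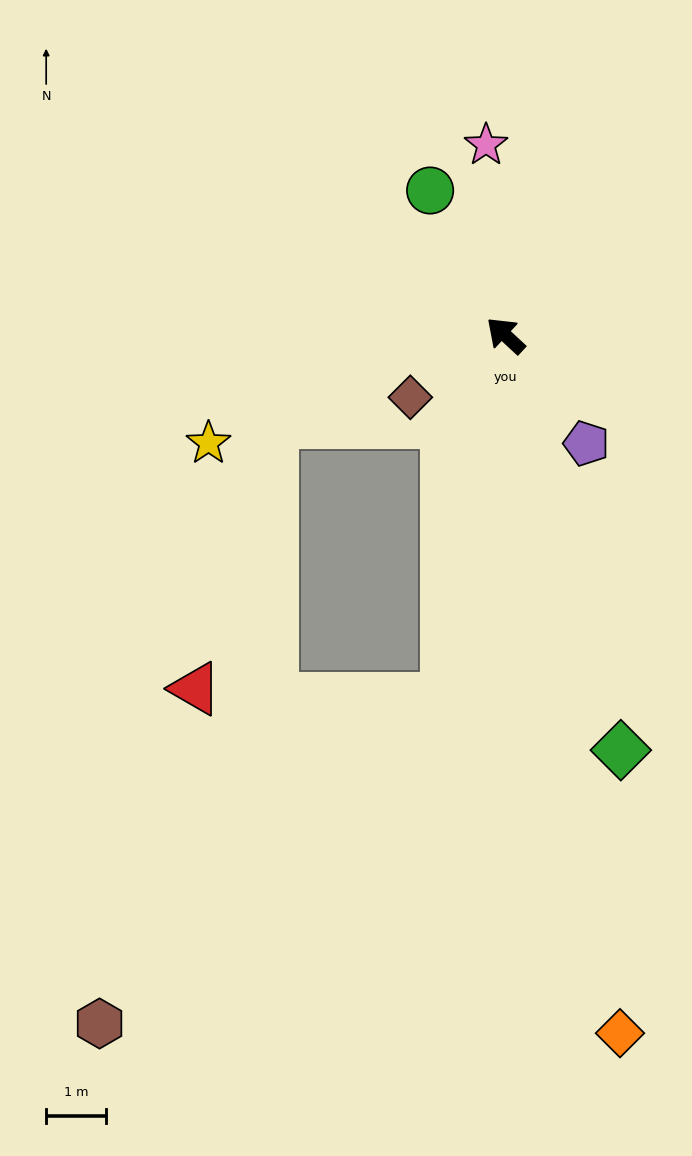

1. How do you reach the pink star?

turn right 41°, forward 3.2 m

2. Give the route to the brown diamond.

turn left 76°, forward 1.9 m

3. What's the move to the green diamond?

turn left 148°, forward 7.2 m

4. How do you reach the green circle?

turn right 20°, forward 2.7 m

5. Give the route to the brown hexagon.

blocked — turn left 123°, forward 6.1 m, then turn right 37°, forward 7.9 m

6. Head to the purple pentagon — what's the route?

turn left 170°, forward 2.3 m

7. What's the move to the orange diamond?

turn left 142°, forward 11.8 m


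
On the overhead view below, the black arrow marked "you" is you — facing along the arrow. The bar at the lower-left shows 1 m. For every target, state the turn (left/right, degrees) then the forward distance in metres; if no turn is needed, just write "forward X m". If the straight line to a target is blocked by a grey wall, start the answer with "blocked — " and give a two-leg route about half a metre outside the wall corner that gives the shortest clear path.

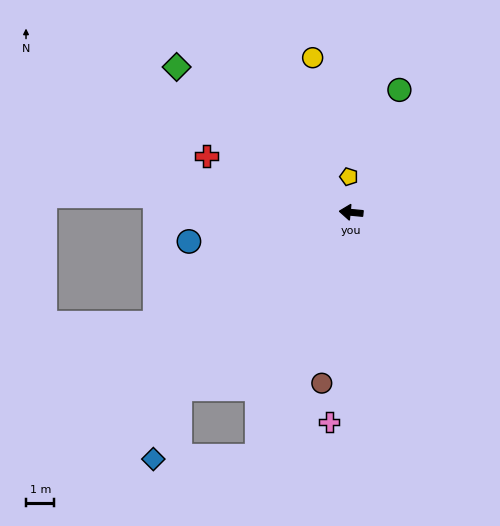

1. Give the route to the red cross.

turn right 16°, forward 5.5 m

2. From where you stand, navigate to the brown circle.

turn left 86°, forward 6.1 m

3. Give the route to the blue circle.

turn left 16°, forward 5.8 m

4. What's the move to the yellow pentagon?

turn right 81°, forward 1.3 m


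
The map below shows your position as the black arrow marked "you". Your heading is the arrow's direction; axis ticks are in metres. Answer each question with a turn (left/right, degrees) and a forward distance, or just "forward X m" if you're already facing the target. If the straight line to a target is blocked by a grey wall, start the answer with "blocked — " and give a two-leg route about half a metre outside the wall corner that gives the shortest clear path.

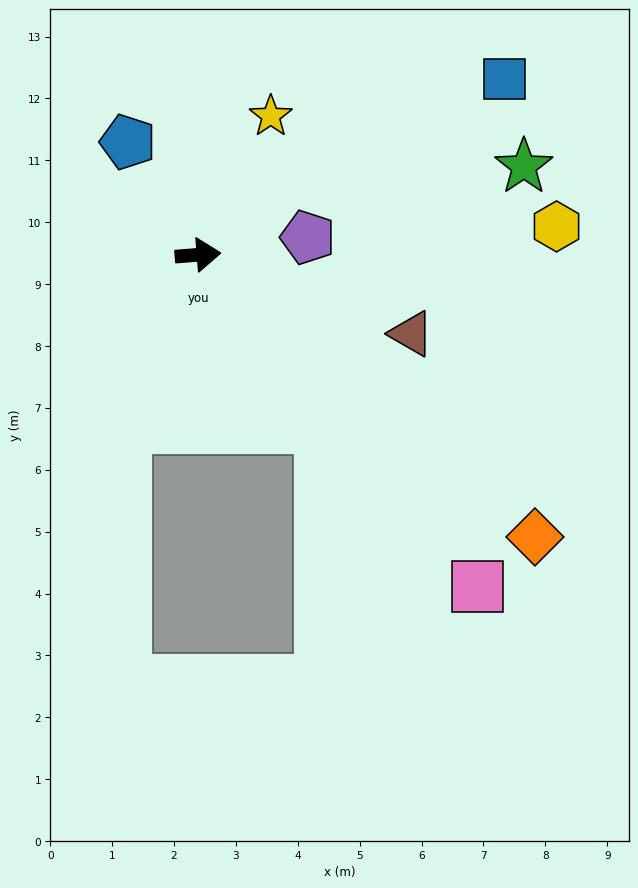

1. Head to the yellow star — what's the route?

turn left 58°, forward 2.5 m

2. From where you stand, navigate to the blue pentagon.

turn left 117°, forward 2.1 m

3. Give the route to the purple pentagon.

turn left 5°, forward 1.8 m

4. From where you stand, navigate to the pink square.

turn right 54°, forward 7.0 m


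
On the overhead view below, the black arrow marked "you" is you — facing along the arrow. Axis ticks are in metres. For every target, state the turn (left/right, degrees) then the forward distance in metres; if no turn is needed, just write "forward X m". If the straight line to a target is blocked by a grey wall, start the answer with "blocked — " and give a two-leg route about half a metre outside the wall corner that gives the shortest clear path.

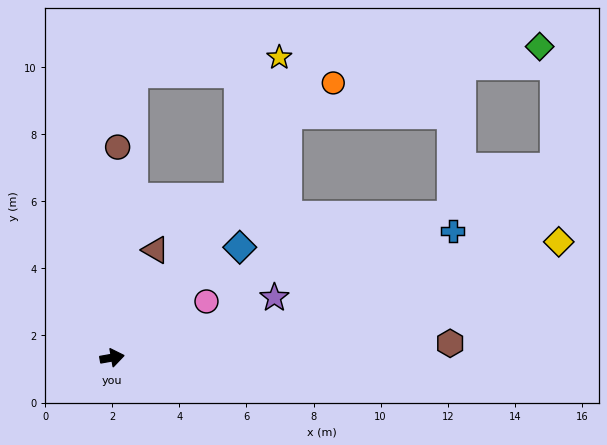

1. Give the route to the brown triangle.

turn left 58°, forward 3.5 m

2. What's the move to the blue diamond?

turn left 31°, forward 5.0 m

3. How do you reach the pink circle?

turn left 21°, forward 3.3 m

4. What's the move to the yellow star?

blocked — turn left 42°, forward 6.1 m, then turn left 21°, forward 4.3 m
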